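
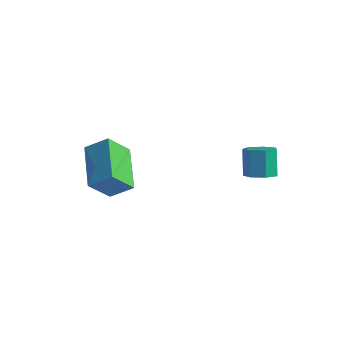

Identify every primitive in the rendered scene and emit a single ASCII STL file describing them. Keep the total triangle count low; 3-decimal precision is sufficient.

solid 
facet normal 0.293 -0.337 -0.895
outer loop
vertex 3.002 0.596 -0.199
vertex 2.564 0.911 -0.461
vertex 3.127 1.082 -0.341
endloop
endfacet
facet normal 0.926 -0.135 0.354
outer loop
vertex 3.002 0.596 -0.199
vertex 3.127 1.082 -0.341
vertex 2.674 0.974 0.803
endloop
endfacet
facet normal 0.926 -0.135 0.354
outer loop
vertex 2.674 0.974 0.803
vertex 3.127 1.082 -0.341
vertex 2.799 1.459 0.661
endloop
endfacet
facet normal -0.293 0.337 0.895
outer loop
vertex 2.674 0.974 0.803
vertex 2.799 1.459 0.661
vertex 2.236 1.289 0.541
endloop
endfacet
facet normal 0.293 -0.337 -0.895
outer loop
vertex 3.127 1.082 -0.341
vertex 2.564 0.911 -0.461
vertex 2.827 1.439 -0.574
endloop
endfacet
facet normal 0.763 0.646 0.007
outer loop
vertex 3.127 1.082 -0.341
vertex 2.827 1.439 -0.574
vertex 2.799 1.459 0.661
endloop
endfacet
facet normal 0.763 0.646 0.007
outer loop
vertex 2.799 1.459 0.661
vertex 2.827 1.439 -0.574
vertex 2.499 1.816 0.429
endloop
endfacet
facet normal -0.292 0.336 0.895
outer loop
vertex 2.799 1.459 0.661
vertex 2.499 1.816 0.429
vertex 2.236 1.289 0.541
endloop
endfacet
facet normal 0.292 -0.337 -0.895
outer loop
vertex 2.827 1.439 -0.574
vertex 2.564 0.911 -0.461
vertex 2.33 1.399 -0.721
endloop
endfacet
facet normal 0.026 0.939 -0.344
outer loop
vertex 2.827 1.439 -0.574
vertex 2.33 1.399 -0.721
vertex 2.499 1.816 0.429
endloop
endfacet
facet normal 0.027 0.938 -0.344
outer loop
vertex 2.499 1.816 0.429
vertex 2.33 1.399 -0.721
vertex 2.002 1.776 0.281
endloop
endfacet
facet normal -0.294 0.337 0.895
outer loop
vertex 2.499 1.816 0.429
vertex 2.002 1.776 0.281
vertex 2.236 1.289 0.541
endloop
endfacet
facet normal 0.292 -0.337 -0.895
outer loop
vertex 2.33 1.399 -0.721
vertex 2.564 0.911 -0.461
vertex 2.008 0.992 -0.673
endloop
endfacet
facet normal -0.730 0.526 -0.437
outer loop
vertex 2.33 1.399 -0.721
vertex 2.008 0.992 -0.673
vertex 2.002 1.776 0.281
endloop
endfacet
facet normal -0.730 0.526 -0.437
outer loop
vertex 2.002 1.776 0.281
vertex 2.008 0.992 -0.673
vertex 1.68 1.369 0.329
endloop
endfacet
facet normal -0.293 0.337 0.895
outer loop
vertex 2.002 1.776 0.281
vertex 1.68 1.369 0.329
vertex 2.236 1.289 0.541
endloop
endfacet
facet normal 0.292 -0.337 -0.895
outer loop
vertex 2.008 0.992 -0.673
vertex 2.564 0.911 -0.461
vertex 2.106 0.524 -0.465
endloop
endfacet
facet normal -0.937 -0.285 -0.200
outer loop
vertex 2.008 0.992 -0.673
vertex 2.106 0.524 -0.465
vertex 1.68 1.369 0.329
endloop
endfacet
facet normal -0.937 -0.285 -0.199
outer loop
vertex 1.68 1.369 0.329
vertex 2.106 0.524 -0.465
vertex 1.778 0.902 0.537
endloop
endfacet
facet normal -0.293 0.337 0.895
outer loop
vertex 1.68 1.369 0.329
vertex 1.778 0.902 0.537
vertex 2.236 1.289 0.541
endloop
endfacet
facet normal 0.293 -0.337 -0.895
outer loop
vertex 2.106 0.524 -0.465
vertex 2.564 0.911 -0.461
vertex 2.548 0.348 -0.254
endloop
endfacet
facet normal -0.439 -0.879 0.188
outer loop
vertex 2.106 0.524 -0.465
vertex 2.548 0.348 -0.254
vertex 1.778 0.902 0.537
endloop
endfacet
facet normal -0.439 -0.879 0.188
outer loop
vertex 1.778 0.902 0.537
vertex 2.548 0.348 -0.254
vertex 2.22 0.726 0.748
endloop
endfacet
facet normal -0.293 0.337 0.895
outer loop
vertex 1.778 0.902 0.537
vertex 2.22 0.726 0.748
vertex 2.236 1.289 0.541
endloop
endfacet
facet normal 0.293 -0.337 -0.895
outer loop
vertex 2.548 0.348 -0.254
vertex 2.564 0.911 -0.461
vertex 3.002 0.596 -0.199
endloop
endfacet
facet normal 0.391 -0.812 0.434
outer loop
vertex 2.548 0.348 -0.254
vertex 3.002 0.596 -0.199
vertex 2.22 0.726 0.748
endloop
endfacet
facet normal 0.391 -0.812 0.434
outer loop
vertex 2.22 0.726 0.748
vertex 3.002 0.596 -0.199
vertex 2.674 0.974 0.803
endloop
endfacet
facet normal -0.293 0.337 0.895
outer loop
vertex 2.22 0.726 0.748
vertex 2.674 0.974 0.803
vertex 2.236 1.289 0.541
endloop
endfacet
facet normal -0.731 -0.384 -0.564
outer loop
vertex -1.327 -3.491 -0.292
vertex -2.533 -2.285 0.45
vertex -1.065 -2.682 -1.181
endloop
endfacet
facet normal 0.649 -0.648 -0.399
outer loop
vertex -0.327 -2.295 -0.61
vertex -1.327 -3.491 -0.292
vertex -1.065 -2.682 -1.181
endloop
endfacet
facet normal -0.731 -0.383 -0.565
outer loop
vertex -1.065 -2.682 -1.181
vertex -2.533 -2.285 0.45
vertex -2.271 -1.476 -0.438
endloop
endfacet
facet normal 0.213 0.658 -0.722
outer loop
vertex -2.271 -1.476 -0.438
vertex -0.327 -2.295 -0.61
vertex -1.065 -2.682 -1.181
endloop
endfacet
facet normal -0.214 -0.658 0.722
outer loop
vertex -1.327 -3.491 -0.292
vertex -1.795 -1.898 1.021
vertex -2.533 -2.285 0.45
endloop
endfacet
facet normal 0.648 -0.648 -0.399
outer loop
vertex -0.589 -3.104 0.278
vertex -1.327 -3.491 -0.292
vertex -0.327 -2.295 -0.61
endloop
endfacet
facet normal -0.213 -0.658 0.722
outer loop
vertex -0.589 -3.104 0.278
vertex -1.795 -1.898 1.021
vertex -1.327 -3.491 -0.292
endloop
endfacet
facet normal -0.649 0.648 0.399
outer loop
vertex -2.533 -2.285 0.45
vertex -1.795 -1.898 1.021
vertex -2.271 -1.476 -0.438
endloop
endfacet
facet normal 0.213 0.658 -0.723
outer loop
vertex -1.533 -1.089 0.132
vertex -0.327 -2.295 -0.61
vertex -2.271 -1.476 -0.438
endloop
endfacet
facet normal -0.648 0.648 0.399
outer loop
vertex -2.271 -1.476 -0.438
vertex -1.795 -1.898 1.021
vertex -1.533 -1.089 0.132
endloop
endfacet
facet normal 0.731 0.383 0.565
outer loop
vertex -1.533 -1.089 0.132
vertex -0.589 -3.104 0.278
vertex -0.327 -2.295 -0.61
endloop
endfacet
facet normal 0.731 0.383 0.564
outer loop
vertex -1.795 -1.898 1.021
vertex -0.589 -3.104 0.278
vertex -1.533 -1.089 0.132
endloop
endfacet

endsolid


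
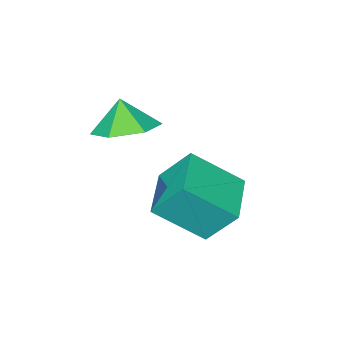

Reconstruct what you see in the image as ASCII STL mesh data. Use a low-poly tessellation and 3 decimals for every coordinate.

solid 
facet normal -0.566 0.557 -0.608
outer loop
vertex 0.443 -1.376 -1.746
vertex 1.84 -0.22 -1.989
vertex 0.939 -2.239 -2.998
endloop
endfacet
facet normal -0.764 -0.632 0.133
outer loop
vertex 2.1 -3.38 -1.751
vertex 0.443 -1.376 -1.746
vertex 0.939 -2.239 -2.998
endloop
endfacet
facet normal -0.566 0.557 -0.608
outer loop
vertex 0.939 -2.239 -2.998
vertex 1.84 -0.22 -1.989
vertex 2.337 -1.083 -3.241
endloop
endfacet
facet normal 0.310 -0.540 -0.783
outer loop
vertex 2.337 -1.083 -3.241
vertex 2.1 -3.38 -1.751
vertex 0.939 -2.239 -2.998
endloop
endfacet
facet normal -0.310 0.540 0.783
outer loop
vertex 0.443 -1.376 -1.746
vertex 3.001 -1.361 -0.742
vertex 1.84 -0.22 -1.989
endloop
endfacet
facet normal -0.764 -0.632 0.132
outer loop
vertex 1.603 -2.517 -0.499
vertex 0.443 -1.376 -1.746
vertex 2.1 -3.38 -1.751
endloop
endfacet
facet normal -0.310 0.540 0.783
outer loop
vertex 1.603 -2.517 -0.499
vertex 3.001 -1.361 -0.742
vertex 0.443 -1.376 -1.746
endloop
endfacet
facet normal 0.764 0.632 -0.133
outer loop
vertex 1.84 -0.22 -1.989
vertex 3.001 -1.361 -0.742
vertex 2.337 -1.083 -3.241
endloop
endfacet
facet normal 0.310 -0.540 -0.783
outer loop
vertex 3.497 -2.224 -1.994
vertex 2.1 -3.38 -1.751
vertex 2.337 -1.083 -3.241
endloop
endfacet
facet normal 0.764 0.632 -0.133
outer loop
vertex 2.337 -1.083 -3.241
vertex 3.001 -1.361 -0.742
vertex 3.497 -2.224 -1.994
endloop
endfacet
facet normal 0.566 -0.556 0.608
outer loop
vertex 3.497 -2.224 -1.994
vertex 1.603 -2.517 -0.499
vertex 2.1 -3.38 -1.751
endloop
endfacet
facet normal 0.566 -0.557 0.608
outer loop
vertex 3.001 -1.361 -0.742
vertex 1.603 -2.517 -0.499
vertex 3.497 -2.224 -1.994
endloop
endfacet
facet normal 0.135 0.392 -0.910
outer loop
vertex 3.935 -4.365 0.533
vertex 3.077 -3.726 0.681
vertex 4.06 -3.387 0.973
endloop
endfacet
facet normal 0.675 -0.373 0.636
outer loop
vertex 3.935 -4.365 0.533
vertex 4.06 -3.387 0.973
vertex 2.923 -4.174 1.719
endloop
endfacet
facet normal 0.135 0.392 -0.910
outer loop
vertex 4.06 -3.387 0.973
vertex 3.077 -3.726 0.681
vertex 3.202 -2.748 1.121
endloop
endfacet
facet normal 0.372 0.296 0.880
outer loop
vertex 4.06 -3.387 0.973
vertex 3.202 -2.748 1.121
vertex 2.923 -4.174 1.719
endloop
endfacet
facet normal 0.134 0.392 -0.910
outer loop
vertex 3.202 -2.748 1.121
vertex 3.077 -3.726 0.681
vertex 2.219 -3.088 0.83
endloop
endfacet
facet normal -0.388 0.420 0.820
outer loop
vertex 3.202 -2.748 1.121
vertex 2.219 -3.088 0.83
vertex 2.923 -4.174 1.719
endloop
endfacet
facet normal 0.134 0.392 -0.910
outer loop
vertex 2.219 -3.088 0.83
vertex 3.077 -3.726 0.681
vertex 2.094 -4.066 0.39
endloop
endfacet
facet normal -0.846 -0.125 0.518
outer loop
vertex 2.219 -3.088 0.83
vertex 2.094 -4.066 0.39
vertex 2.923 -4.174 1.719
endloop
endfacet
facet normal 0.134 0.392 -0.910
outer loop
vertex 2.094 -4.066 0.39
vertex 3.077 -3.726 0.681
vertex 2.952 -4.705 0.241
endloop
endfacet
facet normal -0.543 -0.793 0.274
outer loop
vertex 2.094 -4.066 0.39
vertex 2.952 -4.705 0.241
vertex 2.923 -4.174 1.719
endloop
endfacet
facet normal 0.135 0.392 -0.910
outer loop
vertex 2.952 -4.705 0.241
vertex 3.077 -3.726 0.681
vertex 3.935 -4.365 0.533
endloop
endfacet
facet normal 0.218 -0.917 0.334
outer loop
vertex 2.952 -4.705 0.241
vertex 3.935 -4.365 0.533
vertex 2.923 -4.174 1.719
endloop
endfacet

endsolid


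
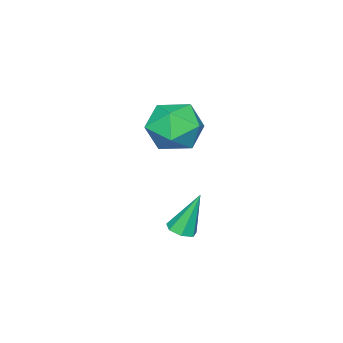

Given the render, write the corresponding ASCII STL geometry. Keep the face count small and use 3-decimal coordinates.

solid 
facet normal 0.275 -0.245 -0.930
outer loop
vertex 1.474 4.071 -2.906
vertex 1.023 3.743 -2.953
vertex 1.074 4.286 -3.081
endloop
endfacet
facet normal 0.405 0.897 0.178
outer loop
vertex 1.474 4.071 -2.906
vertex 1.074 4.286 -3.081
vertex 0.537 4.177 -1.307
endloop
endfacet
facet normal 0.275 -0.245 -0.930
outer loop
vertex 1.074 4.286 -3.081
vertex 1.023 3.743 -2.953
vertex 0.636 4.091 -3.159
endloop
endfacet
facet normal -0.396 0.916 -0.064
outer loop
vertex 1.074 4.286 -3.081
vertex 0.636 4.091 -3.159
vertex 0.537 4.177 -1.307
endloop
endfacet
facet normal 0.274 -0.245 -0.930
outer loop
vertex 0.636 4.091 -3.159
vertex 1.023 3.743 -2.953
vertex 0.489 3.635 -3.082
endloop
endfacet
facet normal -0.953 0.296 -0.065
outer loop
vertex 0.636 4.091 -3.159
vertex 0.489 3.635 -3.082
vertex 0.537 4.177 -1.307
endloop
endfacet
facet normal 0.274 -0.244 -0.930
outer loop
vertex 0.489 3.635 -3.082
vertex 1.023 3.743 -2.953
vertex 0.744 3.259 -2.908
endloop
endfacet
facet normal -0.851 -0.496 0.174
outer loop
vertex 0.489 3.635 -3.082
vertex 0.744 3.259 -2.908
vertex 0.537 4.177 -1.307
endloop
endfacet
facet normal 0.274 -0.245 -0.930
outer loop
vertex 0.744 3.259 -2.908
vertex 1.023 3.743 -2.953
vertex 1.209 3.248 -2.768
endloop
endfacet
facet normal -0.163 -0.865 0.475
outer loop
vertex 0.744 3.259 -2.908
vertex 1.209 3.248 -2.768
vertex 0.537 4.177 -1.307
endloop
endfacet
facet normal 0.275 -0.244 -0.930
outer loop
vertex 1.209 3.248 -2.768
vertex 1.023 3.743 -2.953
vertex 1.534 3.61 -2.767
endloop
endfacet
facet normal 0.590 -0.531 0.609
outer loop
vertex 1.209 3.248 -2.768
vertex 1.534 3.61 -2.767
vertex 0.537 4.177 -1.307
endloop
endfacet
facet normal 0.275 -0.245 -0.930
outer loop
vertex 1.534 3.61 -2.767
vertex 1.023 3.743 -2.953
vertex 1.474 4.071 -2.906
endloop
endfacet
facet normal 0.842 0.253 0.477
outer loop
vertex 1.534 3.61 -2.767
vertex 1.474 4.071 -2.906
vertex 0.537 4.177 -1.307
endloop
endfacet
facet normal -0.334 0.917 -0.220
outer loop
vertex 0.489 3.796 0.818
vertex -0.482 3.579 1.387
vertex 0.415 4.037 1.936
endloop
endfacet
facet normal 0.378 0.910 -0.171
outer loop
vertex 0.489 3.796 0.818
vertex 0.415 4.037 1.936
vertex 1.368 3.562 1.514
endloop
endfacet
facet normal 0.627 0.438 -0.644
outer loop
vertex 0.489 3.796 0.818
vertex 1.368 3.562 1.514
vertex 1.062 2.81 0.705
endloop
endfacet
facet normal 0.070 0.153 -0.986
outer loop
vertex 0.489 3.796 0.818
vertex 1.062 2.81 0.705
vertex -0.081 2.821 0.626
endloop
endfacet
facet normal -0.524 0.449 -0.724
outer loop
vertex 0.489 3.796 0.818
vertex -0.081 2.821 0.626
vertex -0.482 3.579 1.387
endloop
endfacet
facet normal 0.552 0.680 0.483
outer loop
vertex 1.368 3.562 1.514
vertex 0.415 4.037 1.936
vertex 0.941 3.199 2.514
endloop
endfacet
facet normal -0.600 0.691 0.404
outer loop
vertex 0.415 4.037 1.936
vertex -0.482 3.579 1.387
vertex -0.202 3.21 2.435
endloop
endfacet
facet normal -0.909 -0.067 -0.412
outer loop
vertex -0.482 3.579 1.387
vertex -0.081 2.821 0.626
vertex -0.508 2.458 1.626
endloop
endfacet
facet normal 0.053 -0.544 -0.837
outer loop
vertex -0.081 2.821 0.626
vertex 1.062 2.81 0.705
vertex 0.445 1.983 1.204
endloop
endfacet
facet normal 0.955 -0.083 -0.284
outer loop
vertex 1.062 2.81 0.705
vertex 1.368 3.562 1.514
vertex 1.342 2.441 1.753
endloop
endfacet
facet normal -0.070 -0.153 0.986
outer loop
vertex 0.371 2.224 2.322
vertex 0.941 3.199 2.514
vertex -0.202 3.21 2.435
endloop
endfacet
facet normal -0.627 -0.438 0.644
outer loop
vertex 0.371 2.224 2.322
vertex -0.202 3.21 2.435
vertex -0.508 2.458 1.626
endloop
endfacet
facet normal -0.378 -0.910 0.171
outer loop
vertex 0.371 2.224 2.322
vertex -0.508 2.458 1.626
vertex 0.445 1.983 1.204
endloop
endfacet
facet normal 0.334 -0.917 0.220
outer loop
vertex 0.371 2.224 2.322
vertex 0.445 1.983 1.204
vertex 1.342 2.441 1.753
endloop
endfacet
facet normal 0.524 -0.449 0.724
outer loop
vertex 0.371 2.224 2.322
vertex 1.342 2.441 1.753
vertex 0.941 3.199 2.514
endloop
endfacet
facet normal -0.053 0.544 0.837
outer loop
vertex -0.202 3.21 2.435
vertex 0.941 3.199 2.514
vertex 0.415 4.037 1.936
endloop
endfacet
facet normal -0.955 0.083 0.284
outer loop
vertex -0.508 2.458 1.626
vertex -0.202 3.21 2.435
vertex -0.482 3.579 1.387
endloop
endfacet
facet normal -0.552 -0.680 -0.483
outer loop
vertex 0.445 1.983 1.204
vertex -0.508 2.458 1.626
vertex -0.081 2.821 0.626
endloop
endfacet
facet normal 0.600 -0.691 -0.404
outer loop
vertex 1.342 2.441 1.753
vertex 0.445 1.983 1.204
vertex 1.062 2.81 0.705
endloop
endfacet
facet normal 0.909 0.067 0.412
outer loop
vertex 0.941 3.199 2.514
vertex 1.342 2.441 1.753
vertex 1.368 3.562 1.514
endloop
endfacet

endsolid


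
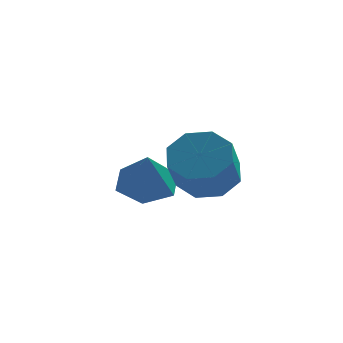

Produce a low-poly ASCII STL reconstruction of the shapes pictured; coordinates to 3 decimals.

solid 
facet normal -0.083 0.553 -0.829
outer loop
vertex 1.191 1.261 1.675
vertex 0.366 0.853 1.486
vertex 0.395 1.636 2.005
endloop
endfacet
facet normal 0.503 0.386 0.773
outer loop
vertex 1.191 1.261 1.675
vertex 0.395 1.636 2.005
vertex 0.494 0.007 2.754
endloop
endfacet
facet normal -0.083 0.553 -0.829
outer loop
vertex 0.395 1.636 2.005
vertex 0.366 0.853 1.486
vertex -0.43 1.227 1.815
endloop
endfacet
facet normal -0.378 0.368 0.850
outer loop
vertex 0.395 1.636 2.005
vertex -0.43 1.227 1.815
vertex 0.494 0.007 2.754
endloop
endfacet
facet normal -0.083 0.553 -0.829
outer loop
vertex -0.43 1.227 1.815
vertex 0.366 0.853 1.486
vertex -0.459 0.444 1.296
endloop
endfacet
facet normal -0.840 -0.278 0.466
outer loop
vertex -0.43 1.227 1.815
vertex -0.459 0.444 1.296
vertex 0.494 0.007 2.754
endloop
endfacet
facet normal -0.083 0.552 -0.830
outer loop
vertex -0.459 0.444 1.296
vertex 0.366 0.853 1.486
vertex 0.338 0.069 0.967
endloop
endfacet
facet normal -0.424 -0.906 0.006
outer loop
vertex -0.459 0.444 1.296
vertex 0.338 0.069 0.967
vertex 0.494 0.007 2.754
endloop
endfacet
facet normal -0.084 0.552 -0.830
outer loop
vertex 0.338 0.069 0.967
vertex 0.366 0.853 1.486
vertex 1.163 0.478 1.156
endloop
endfacet
facet normal 0.456 -0.887 -0.071
outer loop
vertex 0.338 0.069 0.967
vertex 1.163 0.478 1.156
vertex 0.494 0.007 2.754
endloop
endfacet
facet normal -0.083 0.553 -0.829
outer loop
vertex 1.163 0.478 1.156
vertex 0.366 0.853 1.486
vertex 1.191 1.261 1.675
endloop
endfacet
facet normal 0.919 -0.241 0.314
outer loop
vertex 1.163 0.478 1.156
vertex 1.191 1.261 1.675
vertex 0.494 0.007 2.754
endloop
endfacet
facet normal 0.087 0.700 -0.709
outer loop
vertex 2.687 -1.829 2.071
vertex 2.254 -1.218 2.622
vertex 3.139 -1.467 2.484
endloop
endfacet
facet normal 0.767 -0.500 -0.401
outer loop
vertex 2.687 -1.829 2.071
vertex 3.139 -1.467 2.484
vertex 2.558 -2.873 3.126
endloop
endfacet
facet normal 0.767 -0.500 -0.402
outer loop
vertex 2.558 -2.873 3.126
vertex 3.139 -1.467 2.484
vertex 3.011 -2.511 3.539
endloop
endfacet
facet normal -0.086 -0.701 0.708
outer loop
vertex 2.558 -2.873 3.126
vertex 3.011 -2.511 3.539
vertex 2.126 -2.262 3.678
endloop
endfacet
facet normal 0.087 0.700 -0.709
outer loop
vertex 3.139 -1.467 2.484
vertex 2.254 -1.218 2.622
vertex 3.074 -0.959 2.978
endloop
endfacet
facet normal 0.992 0.005 0.125
outer loop
vertex 3.139 -1.467 2.484
vertex 3.074 -0.959 2.978
vertex 3.011 -2.511 3.539
endloop
endfacet
facet normal 0.992 0.006 0.127
outer loop
vertex 3.011 -2.511 3.539
vertex 3.074 -0.959 2.978
vertex 2.945 -2.003 4.033
endloop
endfacet
facet normal -0.086 -0.700 0.709
outer loop
vertex 3.011 -2.511 3.539
vertex 2.945 -2.003 4.033
vertex 2.126 -2.262 3.678
endloop
endfacet
facet normal 0.086 0.701 -0.708
outer loop
vertex 3.074 -0.959 2.978
vertex 2.254 -1.218 2.622
vertex 2.528 -0.603 3.264
endloop
endfacet
facet normal 0.636 0.508 0.581
outer loop
vertex 3.074 -0.959 2.978
vertex 2.528 -0.603 3.264
vertex 2.945 -2.003 4.033
endloop
endfacet
facet normal 0.636 0.508 0.581
outer loop
vertex 2.945 -2.003 4.033
vertex 2.528 -0.603 3.264
vertex 2.399 -1.647 4.319
endloop
endfacet
facet normal -0.086 -0.700 0.709
outer loop
vertex 2.945 -2.003 4.033
vertex 2.399 -1.647 4.319
vertex 2.126 -2.262 3.678
endloop
endfacet
facet normal 0.086 0.701 -0.708
outer loop
vertex 2.528 -0.603 3.264
vertex 2.254 -1.218 2.622
vertex 1.822 -0.607 3.174
endloop
endfacet
facet normal -0.093 0.713 0.695
outer loop
vertex 2.528 -0.603 3.264
vertex 1.822 -0.607 3.174
vertex 2.399 -1.647 4.319
endloop
endfacet
facet normal -0.093 0.713 0.695
outer loop
vertex 2.399 -1.647 4.319
vertex 1.822 -0.607 3.174
vertex 1.693 -1.651 4.229
endloop
endfacet
facet normal -0.086 -0.700 0.709
outer loop
vertex 2.399 -1.647 4.319
vertex 1.693 -1.651 4.229
vertex 2.126 -2.262 3.678
endloop
endfacet
facet normal 0.086 0.701 -0.708
outer loop
vertex 1.822 -0.607 3.174
vertex 2.254 -1.218 2.622
vertex 1.369 -0.969 2.761
endloop
endfacet
facet normal -0.767 0.501 0.402
outer loop
vertex 1.822 -0.607 3.174
vertex 1.369 -0.969 2.761
vertex 1.693 -1.651 4.229
endloop
endfacet
facet normal -0.767 0.500 0.402
outer loop
vertex 1.693 -1.651 4.229
vertex 1.369 -0.969 2.761
vertex 1.241 -2.013 3.816
endloop
endfacet
facet normal -0.087 -0.700 0.709
outer loop
vertex 1.693 -1.651 4.229
vertex 1.241 -2.013 3.816
vertex 2.126 -2.262 3.678
endloop
endfacet
facet normal 0.086 0.700 -0.709
outer loop
vertex 1.369 -0.969 2.761
vertex 2.254 -1.218 2.622
vertex 1.435 -1.477 2.267
endloop
endfacet
facet normal -0.992 -0.006 -0.126
outer loop
vertex 1.369 -0.969 2.761
vertex 1.435 -1.477 2.267
vertex 1.241 -2.013 3.816
endloop
endfacet
facet normal -0.992 -0.005 -0.126
outer loop
vertex 1.241 -2.013 3.816
vertex 1.435 -1.477 2.267
vertex 1.306 -2.521 3.322
endloop
endfacet
facet normal -0.087 -0.700 0.709
outer loop
vertex 1.241 -2.013 3.816
vertex 1.306 -2.521 3.322
vertex 2.126 -2.262 3.678
endloop
endfacet
facet normal 0.086 0.700 -0.709
outer loop
vertex 1.435 -1.477 2.267
vertex 2.254 -1.218 2.622
vertex 1.981 -1.833 1.981
endloop
endfacet
facet normal -0.636 -0.508 -0.581
outer loop
vertex 1.435 -1.477 2.267
vertex 1.981 -1.833 1.981
vertex 1.306 -2.521 3.322
endloop
endfacet
facet normal -0.636 -0.508 -0.581
outer loop
vertex 1.306 -2.521 3.322
vertex 1.981 -1.833 1.981
vertex 1.852 -2.877 3.036
endloop
endfacet
facet normal -0.086 -0.701 0.708
outer loop
vertex 1.306 -2.521 3.322
vertex 1.852 -2.877 3.036
vertex 2.126 -2.262 3.678
endloop
endfacet
facet normal 0.086 0.700 -0.709
outer loop
vertex 1.981 -1.833 1.981
vertex 2.254 -1.218 2.622
vertex 2.687 -1.829 2.071
endloop
endfacet
facet normal 0.093 -0.713 -0.695
outer loop
vertex 1.981 -1.833 1.981
vertex 2.687 -1.829 2.071
vertex 1.852 -2.877 3.036
endloop
endfacet
facet normal 0.093 -0.713 -0.695
outer loop
vertex 1.852 -2.877 3.036
vertex 2.687 -1.829 2.071
vertex 2.558 -2.873 3.126
endloop
endfacet
facet normal -0.086 -0.701 0.708
outer loop
vertex 1.852 -2.877 3.036
vertex 2.558 -2.873 3.126
vertex 2.126 -2.262 3.678
endloop
endfacet

endsolid


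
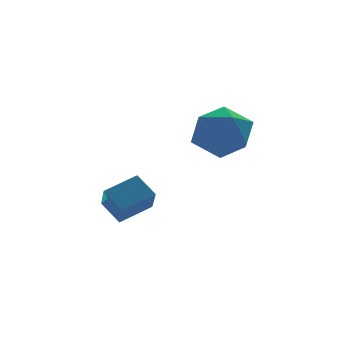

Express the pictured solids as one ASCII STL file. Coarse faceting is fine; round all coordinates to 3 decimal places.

solid 
facet normal 0.089 0.963 -0.254
outer loop
vertex 3.347 -2.976 1.065
vertex 2.995 -2.654 2.164
vertex 4.159 -2.822 1.933
endloop
endfacet
facet normal 0.553 0.561 -0.616
outer loop
vertex 3.347 -2.976 1.065
vertex 4.159 -2.822 1.933
vertex 4.257 -3.748 1.178
endloop
endfacet
facet normal 0.183 0.072 -0.981
outer loop
vertex 3.347 -2.976 1.065
vertex 4.257 -3.748 1.178
vertex 3.153 -4.152 0.943
endloop
endfacet
facet normal -0.510 0.172 -0.843
outer loop
vertex 3.347 -2.976 1.065
vertex 3.153 -4.152 0.943
vertex 2.373 -3.476 1.552
endloop
endfacet
facet normal -0.568 0.723 -0.394
outer loop
vertex 3.347 -2.976 1.065
vertex 2.373 -3.476 1.552
vertex 2.995 -2.654 2.164
endloop
endfacet
facet normal 0.965 0.219 -0.144
outer loop
vertex 4.257 -3.748 1.178
vertex 4.159 -2.822 1.933
vertex 4.467 -3.904 2.348
endloop
endfacet
facet normal 0.214 0.870 0.444
outer loop
vertex 4.159 -2.822 1.933
vertex 2.995 -2.654 2.164
vertex 3.687 -3.228 2.957
endloop
endfacet
facet normal -0.849 0.481 0.217
outer loop
vertex 2.995 -2.654 2.164
vertex 2.373 -3.476 1.552
vertex 2.583 -3.632 2.722
endloop
endfacet
facet normal -0.755 -0.411 -0.511
outer loop
vertex 2.373 -3.476 1.552
vertex 3.153 -4.152 0.943
vertex 2.681 -4.558 1.967
endloop
endfacet
facet normal 0.366 -0.573 -0.734
outer loop
vertex 3.153 -4.152 0.943
vertex 4.257 -3.748 1.178
vertex 3.845 -4.726 1.736
endloop
endfacet
facet normal 0.510 -0.172 0.843
outer loop
vertex 3.493 -4.404 2.835
vertex 4.467 -3.904 2.348
vertex 3.687 -3.228 2.957
endloop
endfacet
facet normal -0.183 -0.072 0.981
outer loop
vertex 3.493 -4.404 2.835
vertex 3.687 -3.228 2.957
vertex 2.583 -3.632 2.722
endloop
endfacet
facet normal -0.553 -0.561 0.616
outer loop
vertex 3.493 -4.404 2.835
vertex 2.583 -3.632 2.722
vertex 2.681 -4.558 1.967
endloop
endfacet
facet normal -0.089 -0.963 0.254
outer loop
vertex 3.493 -4.404 2.835
vertex 2.681 -4.558 1.967
vertex 3.845 -4.726 1.736
endloop
endfacet
facet normal 0.568 -0.723 0.394
outer loop
vertex 3.493 -4.404 2.835
vertex 3.845 -4.726 1.736
vertex 4.467 -3.904 2.348
endloop
endfacet
facet normal 0.755 0.411 0.511
outer loop
vertex 3.687 -3.228 2.957
vertex 4.467 -3.904 2.348
vertex 4.159 -2.822 1.933
endloop
endfacet
facet normal -0.366 0.573 0.734
outer loop
vertex 2.583 -3.632 2.722
vertex 3.687 -3.228 2.957
vertex 2.995 -2.654 2.164
endloop
endfacet
facet normal -0.965 -0.219 0.144
outer loop
vertex 2.681 -4.558 1.967
vertex 2.583 -3.632 2.722
vertex 2.373 -3.476 1.552
endloop
endfacet
facet normal -0.214 -0.870 -0.444
outer loop
vertex 3.845 -4.726 1.736
vertex 2.681 -4.558 1.967
vertex 3.153 -4.152 0.943
endloop
endfacet
facet normal 0.849 -0.481 -0.217
outer loop
vertex 4.467 -3.904 2.348
vertex 3.845 -4.726 1.736
vertex 4.257 -3.748 1.178
endloop
endfacet
facet normal -0.924 -0.133 -0.358
outer loop
vertex 0.387 -2.14 -1.808
vertex 0.01 -1.347 -1.13
vertex 0.626 -1.2 -2.775
endloop
endfacet
facet normal 0.339 -0.715 -0.611
outer loop
vertex 1.93 -1.013 -2.27
vertex 0.387 -2.14 -1.808
vertex 0.626 -1.2 -2.775
endloop
endfacet
facet normal -0.924 -0.132 -0.358
outer loop
vertex 0.626 -1.2 -2.775
vertex 0.01 -1.347 -1.13
vertex 0.25 -0.406 -2.096
endloop
endfacet
facet normal 0.175 0.686 -0.706
outer loop
vertex 0.25 -0.406 -2.096
vertex 1.93 -1.013 -2.27
vertex 0.626 -1.2 -2.775
endloop
endfacet
facet normal -0.175 -0.687 0.706
outer loop
vertex 0.387 -2.14 -1.808
vertex 1.314 -1.16 -0.625
vertex 0.01 -1.347 -1.13
endloop
endfacet
facet normal 0.339 -0.715 -0.612
outer loop
vertex 1.69 -1.954 -1.304
vertex 0.387 -2.14 -1.808
vertex 1.93 -1.013 -2.27
endloop
endfacet
facet normal -0.175 -0.686 0.706
outer loop
vertex 1.69 -1.954 -1.304
vertex 1.314 -1.16 -0.625
vertex 0.387 -2.14 -1.808
endloop
endfacet
facet normal -0.339 0.715 0.612
outer loop
vertex 0.01 -1.347 -1.13
vertex 1.314 -1.16 -0.625
vertex 0.25 -0.406 -2.096
endloop
endfacet
facet normal 0.175 0.687 -0.706
outer loop
vertex 1.553 -0.22 -1.592
vertex 1.93 -1.013 -2.27
vertex 0.25 -0.406 -2.096
endloop
endfacet
facet normal -0.339 0.715 0.611
outer loop
vertex 0.25 -0.406 -2.096
vertex 1.314 -1.16 -0.625
vertex 1.553 -0.22 -1.592
endloop
endfacet
facet normal 0.924 0.133 0.359
outer loop
vertex 1.553 -0.22 -1.592
vertex 1.69 -1.954 -1.304
vertex 1.93 -1.013 -2.27
endloop
endfacet
facet normal 0.925 0.132 0.357
outer loop
vertex 1.314 -1.16 -0.625
vertex 1.69 -1.954 -1.304
vertex 1.553 -0.22 -1.592
endloop
endfacet

endsolid


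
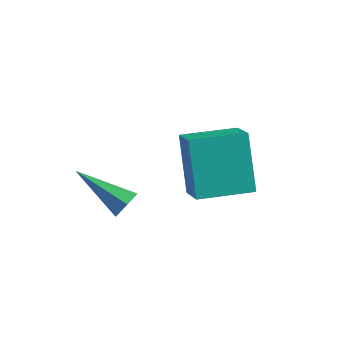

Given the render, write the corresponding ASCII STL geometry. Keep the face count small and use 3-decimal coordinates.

solid 
facet normal 0.885 0.081 -0.458
outer loop
vertex -1.113 -3.689 1.103
vertex -1.346 -3.388 0.706
vertex -1.118 -3.218 1.177
endloop
endfacet
facet normal 0.242 -0.148 0.959
outer loop
vertex -1.113 -3.689 1.103
vertex -1.118 -3.218 1.177
vertex -3.134 -3.552 1.634
endloop
endfacet
facet normal 0.885 0.082 -0.458
outer loop
vertex -1.118 -3.218 1.177
vertex -1.346 -3.388 0.706
vertex -1.295 -2.874 0.897
endloop
endfacet
facet normal 0.064 0.650 0.758
outer loop
vertex -1.118 -3.218 1.177
vertex -1.295 -2.874 0.897
vertex -3.134 -3.552 1.634
endloop
endfacet
facet normal 0.884 0.083 -0.459
outer loop
vertex -1.295 -2.874 0.897
vertex -1.346 -3.388 0.706
vertex -1.511 -2.918 0.473
endloop
endfacet
facet normal -0.322 0.945 0.066
outer loop
vertex -1.295 -2.874 0.897
vertex -1.511 -2.918 0.473
vertex -3.134 -3.552 1.634
endloop
endfacet
facet normal 0.884 0.082 -0.460
outer loop
vertex -1.511 -2.918 0.473
vertex -1.346 -3.388 0.706
vertex -1.603 -3.315 0.225
endloop
endfacet
facet normal -0.623 0.513 -0.590
outer loop
vertex -1.511 -2.918 0.473
vertex -1.603 -3.315 0.225
vertex -3.134 -3.552 1.634
endloop
endfacet
facet normal 0.884 0.080 -0.460
outer loop
vertex -1.603 -3.315 0.225
vertex -1.346 -3.388 0.706
vertex -1.502 -3.767 0.34
endloop
endfacet
facet normal -0.614 -0.321 -0.721
outer loop
vertex -1.603 -3.315 0.225
vertex -1.502 -3.767 0.34
vertex -3.134 -3.552 1.634
endloop
endfacet
facet normal 0.884 0.080 -0.460
outer loop
vertex -1.502 -3.767 0.34
vertex -1.346 -3.388 0.706
vertex -1.284 -3.934 0.73
endloop
endfacet
facet normal -0.302 -0.926 -0.227
outer loop
vertex -1.502 -3.767 0.34
vertex -1.284 -3.934 0.73
vertex -3.134 -3.552 1.634
endloop
endfacet
facet normal 0.885 0.080 -0.459
outer loop
vertex -1.284 -3.934 0.73
vertex -1.346 -3.388 0.706
vertex -1.113 -3.689 1.103
endloop
endfacet
facet normal 0.079 -0.850 0.522
outer loop
vertex -1.284 -3.934 0.73
vertex -1.113 -3.689 1.103
vertex -3.134 -3.552 1.634
endloop
endfacet
facet normal -0.684 -0.729 0.023
outer loop
vertex 0.777 -2.719 1.566
vertex -0.046 -1.888 3.418
vertex -0.067 -1.95 0.846
endloop
endfacet
facet normal 0.376 -0.379 -0.846
outer loop
vertex 1.226 -0.572 0.802
vertex 0.777 -2.719 1.566
vertex -0.067 -1.95 0.846
endloop
endfacet
facet normal -0.684 -0.729 0.023
outer loop
vertex -0.067 -1.95 0.846
vertex -0.046 -1.888 3.418
vertex -0.89 -1.119 2.698
endloop
endfacet
facet normal -0.625 0.570 -0.533
outer loop
vertex -0.89 -1.119 2.698
vertex 1.226 -0.572 0.802
vertex -0.067 -1.95 0.846
endloop
endfacet
facet normal 0.625 -0.570 0.533
outer loop
vertex 0.777 -2.719 1.566
vertex 1.247 -0.51 3.374
vertex -0.046 -1.888 3.418
endloop
endfacet
facet normal 0.376 -0.379 -0.846
outer loop
vertex 2.07 -1.341 1.522
vertex 0.777 -2.719 1.566
vertex 1.226 -0.572 0.802
endloop
endfacet
facet normal 0.625 -0.570 0.533
outer loop
vertex 2.07 -1.341 1.522
vertex 1.247 -0.51 3.374
vertex 0.777 -2.719 1.566
endloop
endfacet
facet normal -0.376 0.379 0.846
outer loop
vertex -0.046 -1.888 3.418
vertex 1.247 -0.51 3.374
vertex -0.89 -1.119 2.698
endloop
endfacet
facet normal -0.625 0.570 -0.533
outer loop
vertex 0.403 0.259 2.654
vertex 1.226 -0.572 0.802
vertex -0.89 -1.119 2.698
endloop
endfacet
facet normal -0.376 0.379 0.846
outer loop
vertex -0.89 -1.119 2.698
vertex 1.247 -0.51 3.374
vertex 0.403 0.259 2.654
endloop
endfacet
facet normal 0.684 0.729 -0.023
outer loop
vertex 0.403 0.259 2.654
vertex 2.07 -1.341 1.522
vertex 1.226 -0.572 0.802
endloop
endfacet
facet normal 0.684 0.729 -0.023
outer loop
vertex 1.247 -0.51 3.374
vertex 2.07 -1.341 1.522
vertex 0.403 0.259 2.654
endloop
endfacet

endsolid


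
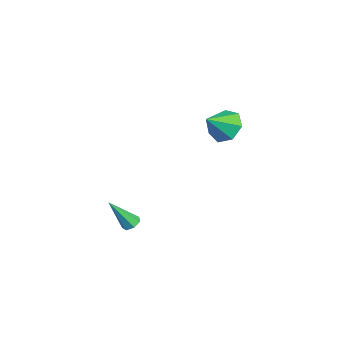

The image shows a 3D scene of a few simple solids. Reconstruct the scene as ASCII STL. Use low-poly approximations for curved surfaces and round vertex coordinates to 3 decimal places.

solid 
facet normal -0.031 0.563 -0.826
outer loop
vertex 3.114 -1.964 -1.583
vertex 2.722 -1.689 -1.381
vertex 3.233 -1.602 -1.341
endloop
endfacet
facet normal 0.943 -0.331 0.032
outer loop
vertex 3.114 -1.964 -1.583
vertex 3.233 -1.602 -1.341
vertex 2.778 -2.751 0.181
endloop
endfacet
facet normal -0.031 0.562 -0.826
outer loop
vertex 3.233 -1.602 -1.341
vertex 2.722 -1.689 -1.381
vertex 2.967 -1.305 -1.129
endloop
endfacet
facet normal 0.791 0.351 0.501
outer loop
vertex 3.233 -1.602 -1.341
vertex 2.967 -1.305 -1.129
vertex 2.778 -2.751 0.181
endloop
endfacet
facet normal -0.030 0.562 -0.827
outer loop
vertex 2.967 -1.305 -1.129
vertex 2.722 -1.689 -1.381
vertex 2.516 -1.297 -1.107
endloop
endfacet
facet normal 0.048 0.667 0.743
outer loop
vertex 2.967 -1.305 -1.129
vertex 2.516 -1.297 -1.107
vertex 2.778 -2.751 0.181
endloop
endfacet
facet normal -0.029 0.562 -0.826
outer loop
vertex 2.516 -1.297 -1.107
vertex 2.722 -1.689 -1.381
vertex 2.22 -1.584 -1.292
endloop
endfacet
facet normal -0.726 0.378 0.575
outer loop
vertex 2.516 -1.297 -1.107
vertex 2.22 -1.584 -1.292
vertex 2.778 -2.751 0.181
endloop
endfacet
facet normal -0.029 0.562 -0.827
outer loop
vertex 2.22 -1.584 -1.292
vertex 2.722 -1.689 -1.381
vertex 2.302 -1.949 -1.543
endloop
endfacet
facet normal -0.947 -0.297 0.123
outer loop
vertex 2.22 -1.584 -1.292
vertex 2.302 -1.949 -1.543
vertex 2.778 -2.751 0.181
endloop
endfacet
facet normal -0.030 0.563 -0.826
outer loop
vertex 2.302 -1.949 -1.543
vertex 2.722 -1.689 -1.381
vertex 2.7 -2.119 -1.673
endloop
endfacet
facet normal -0.452 -0.850 -0.271
outer loop
vertex 2.302 -1.949 -1.543
vertex 2.7 -2.119 -1.673
vertex 2.778 -2.751 0.181
endloop
endfacet
facet normal -0.031 0.563 -0.826
outer loop
vertex 2.7 -2.119 -1.673
vertex 2.722 -1.689 -1.381
vertex 3.114 -1.964 -1.583
endloop
endfacet
facet normal 0.392 -0.866 -0.312
outer loop
vertex 2.7 -2.119 -1.673
vertex 3.114 -1.964 -1.583
vertex 2.778 -2.751 0.181
endloop
endfacet
facet normal -0.411 0.690 -0.596
outer loop
vertex -3.021 3.987 0.716
vertex -4.003 3.761 1.132
vertex -3.271 4.493 1.475
endloop
endfacet
facet normal 0.958 0.047 0.284
outer loop
vertex -3.021 3.987 0.716
vertex -3.271 4.493 1.475
vertex -3.357 2.679 2.068
endloop
endfacet
facet normal -0.410 0.690 -0.597
outer loop
vertex -3.271 4.493 1.475
vertex -4.003 3.761 1.132
vertex -4.073 4.449 1.975
endloop
endfacet
facet normal 0.503 0.247 0.828
outer loop
vertex -3.271 4.493 1.475
vertex -4.073 4.449 1.975
vertex -3.357 2.679 2.068
endloop
endfacet
facet normal -0.412 0.689 -0.596
outer loop
vertex -4.073 4.449 1.975
vertex -4.003 3.761 1.132
vertex -4.821 3.886 1.841
endloop
endfacet
facet normal -0.165 -0.015 0.986
outer loop
vertex -4.073 4.449 1.975
vertex -4.821 3.886 1.841
vertex -3.357 2.679 2.068
endloop
endfacet
facet normal -0.411 0.690 -0.596
outer loop
vertex -4.821 3.886 1.841
vertex -4.003 3.761 1.132
vertex -4.954 3.23 1.173
endloop
endfacet
facet normal -0.545 -0.541 0.640
outer loop
vertex -4.821 3.886 1.841
vertex -4.954 3.23 1.173
vertex -3.357 2.679 2.068
endloop
endfacet
facet normal -0.411 0.690 -0.596
outer loop
vertex -4.954 3.23 1.173
vertex -4.003 3.761 1.132
vertex -4.37 2.974 0.474
endloop
endfacet
facet normal -0.351 -0.935 0.050
outer loop
vertex -4.954 3.23 1.173
vertex -4.37 2.974 0.474
vertex -3.357 2.679 2.068
endloop
endfacet
facet normal -0.411 0.690 -0.596
outer loop
vertex -4.37 2.974 0.474
vertex -4.003 3.761 1.132
vertex -3.51 3.311 0.271
endloop
endfacet
facet normal 0.273 -0.900 -0.340
outer loop
vertex -4.37 2.974 0.474
vertex -3.51 3.311 0.271
vertex -3.357 2.679 2.068
endloop
endfacet
facet normal -0.411 0.690 -0.596
outer loop
vertex -3.51 3.311 0.271
vertex -4.003 3.761 1.132
vertex -3.021 3.987 0.716
endloop
endfacet
facet normal 0.854 -0.463 -0.236
outer loop
vertex -3.51 3.311 0.271
vertex -3.021 3.987 0.716
vertex -3.357 2.679 2.068
endloop
endfacet

endsolid


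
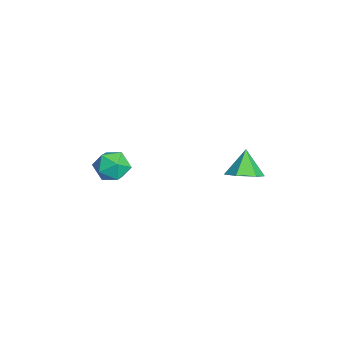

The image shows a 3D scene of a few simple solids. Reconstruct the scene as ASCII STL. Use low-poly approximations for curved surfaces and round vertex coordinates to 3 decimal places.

solid 
facet normal 0.227 0.120 0.966
outer loop
vertex -1.338 -2.571 -3.12
vertex -1.002 -3.577 -3.074
vertex -0.323 -2.802 -3.33
endloop
endfacet
facet normal 0.294 0.735 0.611
outer loop
vertex -1.338 -2.571 -3.12
vertex -0.323 -2.802 -3.33
vertex -0.842 -2.096 -3.93
endloop
endfacet
facet normal -0.338 0.887 0.314
outer loop
vertex -1.338 -2.571 -3.12
vertex -0.842 -2.096 -3.93
vertex -1.842 -2.436 -4.044
endloop
endfacet
facet normal -0.793 0.366 0.486
outer loop
vertex -1.338 -2.571 -3.12
vertex -1.842 -2.436 -4.044
vertex -1.94 -3.351 -3.515
endloop
endfacet
facet normal -0.444 -0.108 0.889
outer loop
vertex -1.338 -2.571 -3.12
vertex -1.94 -3.351 -3.515
vertex -1.002 -3.577 -3.074
endloop
endfacet
facet normal 0.767 0.636 0.085
outer loop
vertex -0.842 -2.096 -3.93
vertex -0.323 -2.802 -3.33
vertex -0.2 -2.809 -4.385
endloop
endfacet
facet normal 0.659 -0.359 0.661
outer loop
vertex -0.323 -2.802 -3.33
vertex -1.002 -3.577 -3.074
vertex -0.298 -3.724 -3.856
endloop
endfacet
facet normal -0.428 -0.727 0.537
outer loop
vertex -1.002 -3.577 -3.074
vertex -1.94 -3.351 -3.515
vertex -1.298 -4.064 -3.97
endloop
endfacet
facet normal -0.992 0.039 -0.116
outer loop
vertex -1.94 -3.351 -3.515
vertex -1.842 -2.436 -4.044
vertex -1.817 -3.358 -4.57
endloop
endfacet
facet normal -0.255 0.882 -0.395
outer loop
vertex -1.842 -2.436 -4.044
vertex -0.842 -2.096 -3.93
vertex -1.138 -2.583 -4.826
endloop
endfacet
facet normal 0.793 -0.366 -0.486
outer loop
vertex -0.802 -3.589 -4.78
vertex -0.2 -2.809 -4.385
vertex -0.298 -3.724 -3.856
endloop
endfacet
facet normal 0.338 -0.887 -0.314
outer loop
vertex -0.802 -3.589 -4.78
vertex -0.298 -3.724 -3.856
vertex -1.298 -4.064 -3.97
endloop
endfacet
facet normal -0.294 -0.735 -0.611
outer loop
vertex -0.802 -3.589 -4.78
vertex -1.298 -4.064 -3.97
vertex -1.817 -3.358 -4.57
endloop
endfacet
facet normal -0.227 -0.120 -0.966
outer loop
vertex -0.802 -3.589 -4.78
vertex -1.817 -3.358 -4.57
vertex -1.138 -2.583 -4.826
endloop
endfacet
facet normal 0.444 0.108 -0.889
outer loop
vertex -0.802 -3.589 -4.78
vertex -1.138 -2.583 -4.826
vertex -0.2 -2.809 -4.385
endloop
endfacet
facet normal 0.992 -0.039 0.116
outer loop
vertex -0.298 -3.724 -3.856
vertex -0.2 -2.809 -4.385
vertex -0.323 -2.802 -3.33
endloop
endfacet
facet normal 0.255 -0.882 0.395
outer loop
vertex -1.298 -4.064 -3.97
vertex -0.298 -3.724 -3.856
vertex -1.002 -3.577 -3.074
endloop
endfacet
facet normal -0.767 -0.636 -0.085
outer loop
vertex -1.817 -3.358 -4.57
vertex -1.298 -4.064 -3.97
vertex -1.94 -3.351 -3.515
endloop
endfacet
facet normal -0.659 0.359 -0.661
outer loop
vertex -1.138 -2.583 -4.826
vertex -1.817 -3.358 -4.57
vertex -1.842 -2.436 -4.044
endloop
endfacet
facet normal 0.428 0.727 -0.537
outer loop
vertex -0.2 -2.809 -4.385
vertex -1.138 -2.583 -4.826
vertex -0.842 -2.096 -3.93
endloop
endfacet
facet normal 0.509 -0.083 -0.857
outer loop
vertex 4.184 2.677 -1.276
vertex 3.469 3.136 -1.745
vertex 4.201 3.643 -1.36
endloop
endfacet
facet normal 0.509 0.066 0.858
outer loop
vertex 4.184 2.677 -1.276
vertex 4.201 3.643 -1.36
vertex 2.691 3.264 -0.435
endloop
endfacet
facet normal 0.509 -0.085 -0.856
outer loop
vertex 4.201 3.643 -1.36
vertex 3.469 3.136 -1.745
vertex 3.487 4.102 -1.83
endloop
endfacet
facet normal 0.146 0.809 0.569
outer loop
vertex 4.201 3.643 -1.36
vertex 3.487 4.102 -1.83
vertex 2.691 3.264 -0.435
endloop
endfacet
facet normal 0.509 -0.085 -0.856
outer loop
vertex 3.487 4.102 -1.83
vertex 3.469 3.136 -1.745
vertex 2.755 3.595 -2.215
endloop
endfacet
facet normal -0.608 0.784 0.124
outer loop
vertex 3.487 4.102 -1.83
vertex 2.755 3.595 -2.215
vertex 2.691 3.264 -0.435
endloop
endfacet
facet normal 0.510 -0.084 -0.856
outer loop
vertex 2.755 3.595 -2.215
vertex 3.469 3.136 -1.745
vertex 2.738 2.628 -2.13
endloop
endfacet
facet normal -0.999 0.015 -0.033
outer loop
vertex 2.755 3.595 -2.215
vertex 2.738 2.628 -2.13
vertex 2.691 3.264 -0.435
endloop
endfacet
facet normal 0.509 -0.083 -0.857
outer loop
vertex 2.738 2.628 -2.13
vertex 3.469 3.136 -1.745
vertex 3.452 2.17 -1.661
endloop
endfacet
facet normal -0.635 -0.729 0.256
outer loop
vertex 2.738 2.628 -2.13
vertex 3.452 2.17 -1.661
vertex 2.691 3.264 -0.435
endloop
endfacet
facet normal 0.509 -0.083 -0.857
outer loop
vertex 3.452 2.17 -1.661
vertex 3.469 3.136 -1.745
vertex 4.184 2.677 -1.276
endloop
endfacet
facet normal 0.118 -0.703 0.701
outer loop
vertex 3.452 2.17 -1.661
vertex 4.184 2.677 -1.276
vertex 2.691 3.264 -0.435
endloop
endfacet

endsolid


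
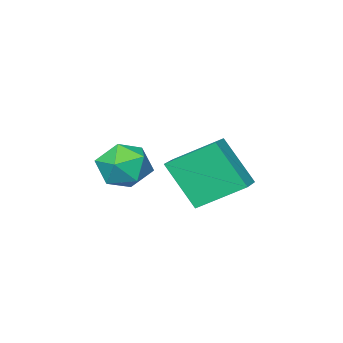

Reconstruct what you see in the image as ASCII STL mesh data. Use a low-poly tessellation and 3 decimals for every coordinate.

solid 
facet normal -0.535 0.657 0.531
outer loop
vertex 1.086 3.302 1.568
vertex 2.051 3.906 1.792
vertex 0.757 4.501 -0.247
endloop
endfacet
facet normal -0.832 -0.521 -0.193
outer loop
vertex 1.869 3.134 -1.352
vertex 1.086 3.302 1.568
vertex 0.757 4.501 -0.247
endloop
endfacet
facet normal -0.535 0.657 0.531
outer loop
vertex 0.757 4.501 -0.247
vertex 2.051 3.906 1.792
vertex 1.722 5.105 -0.023
endloop
endfacet
facet normal -0.150 0.545 -0.825
outer loop
vertex 1.722 5.105 -0.023
vertex 1.869 3.134 -1.352
vertex 0.757 4.501 -0.247
endloop
endfacet
facet normal 0.150 -0.545 0.825
outer loop
vertex 1.086 3.302 1.568
vertex 3.163 2.539 0.687
vertex 2.051 3.906 1.792
endloop
endfacet
facet normal -0.832 -0.521 -0.193
outer loop
vertex 2.198 1.935 0.463
vertex 1.086 3.302 1.568
vertex 1.869 3.134 -1.352
endloop
endfacet
facet normal 0.150 -0.545 0.825
outer loop
vertex 2.198 1.935 0.463
vertex 3.163 2.539 0.687
vertex 1.086 3.302 1.568
endloop
endfacet
facet normal 0.832 0.521 0.193
outer loop
vertex 2.051 3.906 1.792
vertex 3.163 2.539 0.687
vertex 1.722 5.105 -0.023
endloop
endfacet
facet normal -0.150 0.545 -0.825
outer loop
vertex 2.834 3.738 -1.128
vertex 1.869 3.134 -1.352
vertex 1.722 5.105 -0.023
endloop
endfacet
facet normal 0.832 0.521 0.193
outer loop
vertex 1.722 5.105 -0.023
vertex 3.163 2.539 0.687
vertex 2.834 3.738 -1.128
endloop
endfacet
facet normal 0.535 -0.657 -0.531
outer loop
vertex 2.834 3.738 -1.128
vertex 2.198 1.935 0.463
vertex 1.869 3.134 -1.352
endloop
endfacet
facet normal 0.535 -0.657 -0.531
outer loop
vertex 3.163 2.539 0.687
vertex 2.198 1.935 0.463
vertex 2.834 3.738 -1.128
endloop
endfacet
facet normal -0.378 -0.453 0.808
outer loop
vertex 2.11 0.256 0.521
vertex 2.72 -0.661 0.292
vertex 3.146 0.15 0.946
endloop
endfacet
facet normal -0.345 0.253 0.904
outer loop
vertex 2.11 0.256 0.521
vertex 3.146 0.15 0.946
vertex 2.805 1.141 0.538
endloop
endfacet
facet normal -0.728 0.564 0.389
outer loop
vertex 2.11 0.256 0.521
vertex 2.805 1.141 0.538
vertex 2.168 0.943 -0.368
endloop
endfacet
facet normal -0.998 0.050 -0.026
outer loop
vertex 2.11 0.256 0.521
vertex 2.168 0.943 -0.368
vertex 2.116 -0.171 -0.52
endloop
endfacet
facet normal -0.782 -0.578 0.233
outer loop
vertex 2.11 0.256 0.521
vertex 2.116 -0.171 -0.52
vertex 2.72 -0.661 0.292
endloop
endfacet
facet normal 0.335 0.455 0.825
outer loop
vertex 2.805 1.141 0.538
vertex 3.146 0.15 0.946
vertex 3.844 0.771 0.32
endloop
endfacet
facet normal 0.281 -0.688 0.669
outer loop
vertex 3.146 0.15 0.946
vertex 2.72 -0.661 0.292
vertex 3.792 -0.343 0.168
endloop
endfacet
facet normal -0.372 -0.891 -0.261
outer loop
vertex 2.72 -0.661 0.292
vertex 2.116 -0.171 -0.52
vertex 3.155 -0.541 -0.738
endloop
endfacet
facet normal -0.722 0.126 -0.680
outer loop
vertex 2.116 -0.171 -0.52
vertex 2.168 0.943 -0.368
vertex 2.814 0.45 -1.146
endloop
endfacet
facet normal -0.285 0.958 -0.009
outer loop
vertex 2.168 0.943 -0.368
vertex 2.805 1.141 0.538
vertex 3.24 1.261 -0.492
endloop
endfacet
facet normal 0.998 -0.050 0.026
outer loop
vertex 3.85 0.344 -0.721
vertex 3.844 0.771 0.32
vertex 3.792 -0.343 0.168
endloop
endfacet
facet normal 0.728 -0.564 -0.389
outer loop
vertex 3.85 0.344 -0.721
vertex 3.792 -0.343 0.168
vertex 3.155 -0.541 -0.738
endloop
endfacet
facet normal 0.345 -0.253 -0.904
outer loop
vertex 3.85 0.344 -0.721
vertex 3.155 -0.541 -0.738
vertex 2.814 0.45 -1.146
endloop
endfacet
facet normal 0.378 0.453 -0.808
outer loop
vertex 3.85 0.344 -0.721
vertex 2.814 0.45 -1.146
vertex 3.24 1.261 -0.492
endloop
endfacet
facet normal 0.782 0.578 -0.233
outer loop
vertex 3.85 0.344 -0.721
vertex 3.24 1.261 -0.492
vertex 3.844 0.771 0.32
endloop
endfacet
facet normal 0.722 -0.126 0.680
outer loop
vertex 3.792 -0.343 0.168
vertex 3.844 0.771 0.32
vertex 3.146 0.15 0.946
endloop
endfacet
facet normal 0.285 -0.958 0.009
outer loop
vertex 3.155 -0.541 -0.738
vertex 3.792 -0.343 0.168
vertex 2.72 -0.661 0.292
endloop
endfacet
facet normal -0.335 -0.455 -0.825
outer loop
vertex 2.814 0.45 -1.146
vertex 3.155 -0.541 -0.738
vertex 2.116 -0.171 -0.52
endloop
endfacet
facet normal -0.281 0.688 -0.669
outer loop
vertex 3.24 1.261 -0.492
vertex 2.814 0.45 -1.146
vertex 2.168 0.943 -0.368
endloop
endfacet
facet normal 0.372 0.891 0.261
outer loop
vertex 3.844 0.771 0.32
vertex 3.24 1.261 -0.492
vertex 2.805 1.141 0.538
endloop
endfacet

endsolid


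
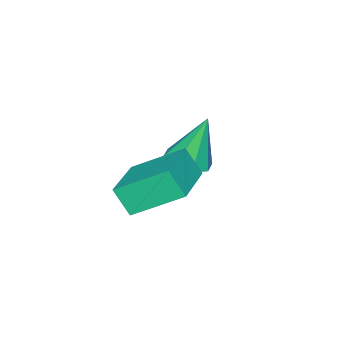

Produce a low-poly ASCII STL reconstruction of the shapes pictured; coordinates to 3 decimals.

solid 
facet normal -0.916 -0.350 -0.198
outer loop
vertex -1.538 2.82 -2.062
vertex -1.572 3.417 -2.961
vertex -0.773 1.375 -3.05
endloop
endfacet
facet normal 0.032 -0.553 0.833
outer loop
vertex 1.132 2.103 -2.639
vertex -1.538 2.82 -2.062
vertex -0.773 1.375 -3.05
endloop
endfacet
facet normal -0.916 -0.350 -0.198
outer loop
vertex -0.773 1.375 -3.05
vertex -1.572 3.417 -2.961
vertex -0.807 1.972 -3.949
endloop
endfacet
facet normal 0.401 -0.756 -0.517
outer loop
vertex -0.807 1.972 -3.949
vertex 1.132 2.103 -2.639
vertex -0.773 1.375 -3.05
endloop
endfacet
facet normal -0.401 0.756 0.517
outer loop
vertex -1.538 2.82 -2.062
vertex 0.333 4.145 -2.55
vertex -1.572 3.417 -2.961
endloop
endfacet
facet normal 0.032 -0.553 0.833
outer loop
vertex 0.367 3.548 -1.651
vertex -1.538 2.82 -2.062
vertex 1.132 2.103 -2.639
endloop
endfacet
facet normal -0.401 0.756 0.517
outer loop
vertex 0.367 3.548 -1.651
vertex 0.333 4.145 -2.55
vertex -1.538 2.82 -2.062
endloop
endfacet
facet normal -0.032 0.553 -0.833
outer loop
vertex -1.572 3.417 -2.961
vertex 0.333 4.145 -2.55
vertex -0.807 1.972 -3.949
endloop
endfacet
facet normal 0.401 -0.756 -0.517
outer loop
vertex 1.098 2.7 -3.538
vertex 1.132 2.103 -2.639
vertex -0.807 1.972 -3.949
endloop
endfacet
facet normal -0.032 0.553 -0.833
outer loop
vertex -0.807 1.972 -3.949
vertex 0.333 4.145 -2.55
vertex 1.098 2.7 -3.538
endloop
endfacet
facet normal 0.916 0.350 0.198
outer loop
vertex 1.098 2.7 -3.538
vertex 0.367 3.548 -1.651
vertex 1.132 2.103 -2.639
endloop
endfacet
facet normal 0.916 0.350 0.198
outer loop
vertex 0.333 4.145 -2.55
vertex 0.367 3.548 -1.651
vertex 1.098 2.7 -3.538
endloop
endfacet
facet normal 0.223 -0.227 -0.948
outer loop
vertex -2.579 1.274 -3.631
vertex -3.111 1.827 -3.889
vertex -2.323 1.834 -3.705
endloop
endfacet
facet normal 0.745 -0.260 0.614
outer loop
vertex -2.579 1.274 -3.631
vertex -2.323 1.834 -3.705
vertex -3.549 2.273 -2.031
endloop
endfacet
facet normal 0.223 -0.228 -0.948
outer loop
vertex -2.323 1.834 -3.705
vertex -3.111 1.827 -3.889
vertex -2.529 2.39 -3.887
endloop
endfacet
facet normal 0.777 0.436 0.454
outer loop
vertex -2.323 1.834 -3.705
vertex -2.529 2.39 -3.887
vertex -3.549 2.273 -2.031
endloop
endfacet
facet normal 0.223 -0.227 -0.948
outer loop
vertex -2.529 2.39 -3.887
vertex -3.111 1.827 -3.889
vertex -3.076 2.616 -4.07
endloop
endfacet
facet normal 0.306 0.925 0.227
outer loop
vertex -2.529 2.39 -3.887
vertex -3.076 2.616 -4.07
vertex -3.549 2.273 -2.031
endloop
endfacet
facet normal 0.223 -0.227 -0.948
outer loop
vertex -3.076 2.616 -4.07
vertex -3.111 1.827 -3.889
vertex -3.644 2.38 -4.147
endloop
endfacet
facet normal -0.390 0.918 0.064
outer loop
vertex -3.076 2.616 -4.07
vertex -3.644 2.38 -4.147
vertex -3.549 2.273 -2.031
endloop
endfacet
facet normal 0.223 -0.228 -0.948
outer loop
vertex -3.644 2.38 -4.147
vertex -3.111 1.827 -3.889
vertex -3.9 1.821 -4.073
endloop
endfacet
facet normal -0.904 0.422 0.062
outer loop
vertex -3.644 2.38 -4.147
vertex -3.9 1.821 -4.073
vertex -3.549 2.273 -2.031
endloop
endfacet
facet normal 0.223 -0.228 -0.948
outer loop
vertex -3.9 1.821 -4.073
vertex -3.111 1.827 -3.889
vertex -3.694 1.265 -3.891
endloop
endfacet
facet normal -0.936 -0.274 0.222
outer loop
vertex -3.9 1.821 -4.073
vertex -3.694 1.265 -3.891
vertex -3.549 2.273 -2.031
endloop
endfacet
facet normal 0.223 -0.228 -0.948
outer loop
vertex -3.694 1.265 -3.891
vertex -3.111 1.827 -3.889
vertex -3.147 1.039 -3.708
endloop
endfacet
facet normal -0.465 -0.762 0.449
outer loop
vertex -3.694 1.265 -3.891
vertex -3.147 1.039 -3.708
vertex -3.549 2.273 -2.031
endloop
endfacet
facet normal 0.223 -0.228 -0.948
outer loop
vertex -3.147 1.039 -3.708
vertex -3.111 1.827 -3.889
vertex -2.579 1.274 -3.631
endloop
endfacet
facet normal 0.230 -0.757 0.612
outer loop
vertex -3.147 1.039 -3.708
vertex -2.579 1.274 -3.631
vertex -3.549 2.273 -2.031
endloop
endfacet

endsolid


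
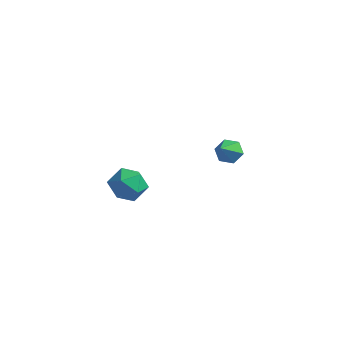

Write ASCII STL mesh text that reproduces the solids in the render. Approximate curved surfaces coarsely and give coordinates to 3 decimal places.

solid 
facet normal -0.170 0.709 -0.684
outer loop
vertex 1.651 3.348 -1.624
vertex 1.236 3.64 -1.218
vertex 1.866 3.8 -1.209
endloop
endfacet
facet normal 0.935 -0.335 -0.119
outer loop
vertex 1.651 3.348 -1.624
vertex 1.866 3.8 -1.209
vertex 1.524 2.44 -0.062
endloop
endfacet
facet normal -0.171 0.711 -0.682
outer loop
vertex 1.866 3.8 -1.209
vertex 1.236 3.64 -1.218
vertex 1.451 4.091 -0.802
endloop
endfacet
facet normal 0.766 0.291 0.573
outer loop
vertex 1.866 3.8 -1.209
vertex 1.451 4.091 -0.802
vertex 1.524 2.44 -0.062
endloop
endfacet
facet normal -0.171 0.711 -0.682
outer loop
vertex 1.451 4.091 -0.802
vertex 1.236 3.64 -1.218
vertex 0.821 3.931 -0.811
endloop
endfacet
facet normal -0.115 0.402 0.908
outer loop
vertex 1.451 4.091 -0.802
vertex 0.821 3.931 -0.811
vertex 1.524 2.44 -0.062
endloop
endfacet
facet normal -0.171 0.711 -0.682
outer loop
vertex 0.821 3.931 -0.811
vertex 1.236 3.64 -1.218
vertex 0.606 3.48 -1.227
endloop
endfacet
facet normal -0.827 -0.113 0.550
outer loop
vertex 0.821 3.931 -0.811
vertex 0.606 3.48 -1.227
vertex 1.524 2.44 -0.062
endloop
endfacet
facet normal -0.170 0.709 -0.684
outer loop
vertex 0.606 3.48 -1.227
vertex 1.236 3.64 -1.218
vertex 1.021 3.188 -1.633
endloop
endfacet
facet normal -0.658 -0.739 -0.141
outer loop
vertex 0.606 3.48 -1.227
vertex 1.021 3.188 -1.633
vertex 1.524 2.44 -0.062
endloop
endfacet
facet normal -0.170 0.709 -0.684
outer loop
vertex 1.021 3.188 -1.633
vertex 1.236 3.64 -1.218
vertex 1.651 3.348 -1.624
endloop
endfacet
facet normal 0.223 -0.851 -0.476
outer loop
vertex 1.021 3.188 -1.633
vertex 1.651 3.348 -1.624
vertex 1.524 2.44 -0.062
endloop
endfacet
facet normal 0.030 -0.050 0.998
outer loop
vertex -0.543 -1.835 0.688
vertex -0.055 -2.595 0.635
vertex 0.36 -1.792 0.663
endloop
endfacet
facet normal -0.008 0.628 0.778
outer loop
vertex -0.543 -1.835 0.688
vertex 0.36 -1.792 0.663
vertex -0.134 -1.205 0.184
endloop
endfacet
facet normal -0.600 0.700 0.387
outer loop
vertex -0.543 -1.835 0.688
vertex -0.134 -1.205 0.184
vertex -0.855 -1.645 -0.139
endloop
endfacet
facet normal -0.929 0.066 0.365
outer loop
vertex -0.543 -1.835 0.688
vertex -0.855 -1.645 -0.139
vertex -0.806 -2.504 0.14
endloop
endfacet
facet normal -0.538 -0.397 0.743
outer loop
vertex -0.543 -1.835 0.688
vertex -0.806 -2.504 0.14
vertex -0.055 -2.595 0.635
endloop
endfacet
facet normal 0.553 0.754 0.355
outer loop
vertex -0.134 -1.205 0.184
vertex 0.36 -1.792 0.663
vertex 0.606 -1.576 -0.18
endloop
endfacet
facet normal 0.614 -0.342 0.711
outer loop
vertex 0.36 -1.792 0.663
vertex -0.055 -2.595 0.635
vertex 0.655 -2.435 0.099
endloop
endfacet
facet normal -0.306 -0.904 0.299
outer loop
vertex -0.055 -2.595 0.635
vertex -0.806 -2.504 0.14
vertex -0.066 -2.875 -0.224
endloop
endfacet
facet normal -0.937 -0.155 -0.313
outer loop
vertex -0.806 -2.504 0.14
vertex -0.855 -1.645 -0.139
vertex -0.56 -2.288 -0.703
endloop
endfacet
facet normal -0.406 0.870 -0.278
outer loop
vertex -0.855 -1.645 -0.139
vertex -0.134 -1.205 0.184
vertex -0.145 -1.485 -0.675
endloop
endfacet
facet normal 0.929 -0.066 -0.365
outer loop
vertex 0.343 -2.245 -0.728
vertex 0.606 -1.576 -0.18
vertex 0.655 -2.435 0.099
endloop
endfacet
facet normal 0.600 -0.700 -0.387
outer loop
vertex 0.343 -2.245 -0.728
vertex 0.655 -2.435 0.099
vertex -0.066 -2.875 -0.224
endloop
endfacet
facet normal 0.008 -0.628 -0.778
outer loop
vertex 0.343 -2.245 -0.728
vertex -0.066 -2.875 -0.224
vertex -0.56 -2.288 -0.703
endloop
endfacet
facet normal -0.030 0.050 -0.998
outer loop
vertex 0.343 -2.245 -0.728
vertex -0.56 -2.288 -0.703
vertex -0.145 -1.485 -0.675
endloop
endfacet
facet normal 0.538 0.397 -0.743
outer loop
vertex 0.343 -2.245 -0.728
vertex -0.145 -1.485 -0.675
vertex 0.606 -1.576 -0.18
endloop
endfacet
facet normal 0.937 0.155 0.313
outer loop
vertex 0.655 -2.435 0.099
vertex 0.606 -1.576 -0.18
vertex 0.36 -1.792 0.663
endloop
endfacet
facet normal 0.406 -0.870 0.278
outer loop
vertex -0.066 -2.875 -0.224
vertex 0.655 -2.435 0.099
vertex -0.055 -2.595 0.635
endloop
endfacet
facet normal -0.553 -0.754 -0.355
outer loop
vertex -0.56 -2.288 -0.703
vertex -0.066 -2.875 -0.224
vertex -0.806 -2.504 0.14
endloop
endfacet
facet normal -0.614 0.342 -0.711
outer loop
vertex -0.145 -1.485 -0.675
vertex -0.56 -2.288 -0.703
vertex -0.855 -1.645 -0.139
endloop
endfacet
facet normal 0.306 0.904 -0.299
outer loop
vertex 0.606 -1.576 -0.18
vertex -0.145 -1.485 -0.675
vertex -0.134 -1.205 0.184
endloop
endfacet

endsolid


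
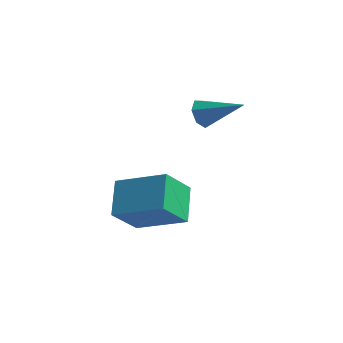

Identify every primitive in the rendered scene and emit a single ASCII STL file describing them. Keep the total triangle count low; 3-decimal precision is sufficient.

solid 
facet normal -0.889 -0.123 -0.441
outer loop
vertex -1.668 2.594 -2.152
vertex -1.85 2.351 -1.717
vertex -1.862 2.867 -1.837
endloop
endfacet
facet normal 0.448 0.794 -0.412
outer loop
vertex -1.668 2.594 -2.152
vertex -1.862 2.867 -1.837
vertex -0.57 2.529 -1.083
endloop
endfacet
facet normal -0.889 -0.123 -0.441
outer loop
vertex -1.862 2.867 -1.837
vertex -1.85 2.351 -1.717
vertex -2.047 2.753 -1.432
endloop
endfacet
facet normal 0.073 0.951 0.301
outer loop
vertex -1.862 2.867 -1.837
vertex -2.047 2.753 -1.432
vertex -0.57 2.529 -1.083
endloop
endfacet
facet normal -0.889 -0.122 -0.442
outer loop
vertex -2.047 2.753 -1.432
vertex -1.85 2.351 -1.717
vertex -2.084 2.335 -1.242
endloop
endfacet
facet normal -0.148 0.420 0.895
outer loop
vertex -2.047 2.753 -1.432
vertex -2.084 2.335 -1.242
vertex -0.57 2.529 -1.083
endloop
endfacet
facet normal -0.889 -0.123 -0.442
outer loop
vertex -2.084 2.335 -1.242
vertex -1.85 2.351 -1.717
vertex -1.945 1.93 -1.409
endloop
endfacet
facet normal -0.046 -0.394 0.918
outer loop
vertex -2.084 2.335 -1.242
vertex -1.945 1.93 -1.409
vertex -0.57 2.529 -1.083
endloop
endfacet
facet normal -0.889 -0.123 -0.442
outer loop
vertex -1.945 1.93 -1.409
vertex -1.85 2.351 -1.717
vertex -1.734 1.842 -1.809
endloop
endfacet
facet normal 0.302 -0.885 0.354
outer loop
vertex -1.945 1.93 -1.409
vertex -1.734 1.842 -1.809
vertex -0.57 2.529 -1.083
endloop
endfacet
facet normal -0.889 -0.123 -0.441
outer loop
vertex -1.734 1.842 -1.809
vertex -1.85 2.351 -1.717
vertex -1.611 2.138 -2.139
endloop
endfacet
facet normal 0.633 -0.679 -0.373
outer loop
vertex -1.734 1.842 -1.809
vertex -1.611 2.138 -2.139
vertex -0.57 2.529 -1.083
endloop
endfacet
facet normal -0.889 -0.124 -0.441
outer loop
vertex -1.611 2.138 -2.139
vertex -1.85 2.351 -1.717
vertex -1.668 2.594 -2.152
endloop
endfacet
facet normal 0.698 0.067 -0.713
outer loop
vertex -1.611 2.138 -2.139
vertex -1.668 2.594 -2.152
vertex -0.57 2.529 -1.083
endloop
endfacet
facet normal -0.915 -0.151 -0.375
outer loop
vertex -2.712 -0.926 -3.115
vertex -2.473 -0.033 -4.058
vertex -2.257 -1.835 -3.86
endloop
endfacet
facet normal -0.181 -0.676 0.714
outer loop
vertex -0.747 -1.587 -3.242
vertex -2.712 -0.926 -3.115
vertex -2.257 -1.835 -3.86
endloop
endfacet
facet normal -0.915 -0.151 -0.375
outer loop
vertex -2.257 -1.835 -3.86
vertex -2.473 -0.033 -4.058
vertex -2.018 -0.942 -4.803
endloop
endfacet
facet normal 0.361 -0.721 -0.592
outer loop
vertex -2.018 -0.942 -4.803
vertex -0.747 -1.587 -3.242
vertex -2.257 -1.835 -3.86
endloop
endfacet
facet normal -0.361 0.721 0.592
outer loop
vertex -2.712 -0.926 -3.115
vertex -0.963 0.215 -3.44
vertex -2.473 -0.033 -4.058
endloop
endfacet
facet normal -0.181 -0.676 0.714
outer loop
vertex -1.202 -0.678 -2.497
vertex -2.712 -0.926 -3.115
vertex -0.747 -1.587 -3.242
endloop
endfacet
facet normal -0.361 0.721 0.592
outer loop
vertex -1.202 -0.678 -2.497
vertex -0.963 0.215 -3.44
vertex -2.712 -0.926 -3.115
endloop
endfacet
facet normal 0.181 0.676 -0.714
outer loop
vertex -2.473 -0.033 -4.058
vertex -0.963 0.215 -3.44
vertex -2.018 -0.942 -4.803
endloop
endfacet
facet normal 0.361 -0.721 -0.592
outer loop
vertex -0.508 -0.694 -4.185
vertex -0.747 -1.587 -3.242
vertex -2.018 -0.942 -4.803
endloop
endfacet
facet normal 0.181 0.676 -0.714
outer loop
vertex -2.018 -0.942 -4.803
vertex -0.963 0.215 -3.44
vertex -0.508 -0.694 -4.185
endloop
endfacet
facet normal 0.915 0.151 0.375
outer loop
vertex -0.508 -0.694 -4.185
vertex -1.202 -0.678 -2.497
vertex -0.747 -1.587 -3.242
endloop
endfacet
facet normal 0.915 0.151 0.375
outer loop
vertex -0.963 0.215 -3.44
vertex -1.202 -0.678 -2.497
vertex -0.508 -0.694 -4.185
endloop
endfacet

endsolid


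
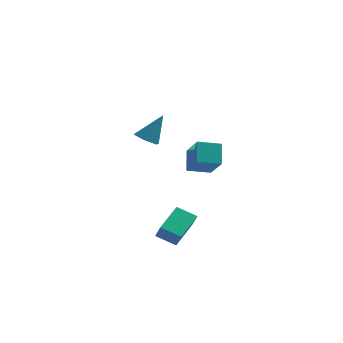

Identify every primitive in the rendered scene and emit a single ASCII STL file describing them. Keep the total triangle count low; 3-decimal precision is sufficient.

solid 
facet normal -0.346 0.461 -0.817
outer loop
vertex 1.524 -1.853 -3.446
vertex 2.408 -1.926 -3.862
vertex 1.134 -3.197 -4.04
endloop
endfacet
facet normal -0.902 0.074 0.425
outer loop
vertex 1.432 -3.594 -3.338
vertex 1.524 -1.853 -3.446
vertex 1.134 -3.197 -4.04
endloop
endfacet
facet normal -0.347 0.462 -0.816
outer loop
vertex 1.134 -3.197 -4.04
vertex 2.408 -1.926 -3.862
vertex 2.018 -3.269 -4.457
endloop
endfacet
facet normal -0.256 -0.884 -0.391
outer loop
vertex 2.018 -3.269 -4.457
vertex 1.432 -3.594 -3.338
vertex 1.134 -3.197 -4.04
endloop
endfacet
facet normal 0.257 0.884 0.391
outer loop
vertex 1.524 -1.853 -3.446
vertex 2.706 -2.323 -3.16
vertex 2.408 -1.926 -3.862
endloop
endfacet
facet normal -0.902 0.074 0.424
outer loop
vertex 1.822 -2.251 -2.743
vertex 1.524 -1.853 -3.446
vertex 1.432 -3.594 -3.338
endloop
endfacet
facet normal 0.257 0.884 0.391
outer loop
vertex 1.822 -2.251 -2.743
vertex 2.706 -2.323 -3.16
vertex 1.524 -1.853 -3.446
endloop
endfacet
facet normal 0.902 -0.074 -0.425
outer loop
vertex 2.408 -1.926 -3.862
vertex 2.706 -2.323 -3.16
vertex 2.018 -3.269 -4.457
endloop
endfacet
facet normal -0.257 -0.884 -0.391
outer loop
vertex 2.316 -3.667 -3.754
vertex 1.432 -3.594 -3.338
vertex 2.018 -3.269 -4.457
endloop
endfacet
facet normal 0.902 -0.074 -0.425
outer loop
vertex 2.018 -3.269 -4.457
vertex 2.706 -2.323 -3.16
vertex 2.316 -3.667 -3.754
endloop
endfacet
facet normal 0.346 -0.462 0.816
outer loop
vertex 2.316 -3.667 -3.754
vertex 1.822 -2.251 -2.743
vertex 1.432 -3.594 -3.338
endloop
endfacet
facet normal 0.347 -0.462 0.816
outer loop
vertex 2.706 -2.323 -3.16
vertex 1.822 -2.251 -2.743
vertex 2.316 -3.667 -3.754
endloop
endfacet
facet normal -0.428 -0.310 -0.849
outer loop
vertex 0.707 -0.627 0.139
vertex 0.238 -0.886 0.47
vertex 0.193 -0.289 0.275
endloop
endfacet
facet normal 0.514 0.844 -0.154
outer loop
vertex 0.707 -0.627 0.139
vertex 0.193 -0.289 0.275
vertex 0.862 -0.434 1.71
endloop
endfacet
facet normal -0.427 -0.310 -0.850
outer loop
vertex 0.193 -0.289 0.275
vertex 0.238 -0.886 0.47
vertex -0.276 -0.548 0.605
endloop
endfacet
facet normal -0.330 0.911 0.246
outer loop
vertex 0.193 -0.289 0.275
vertex -0.276 -0.548 0.605
vertex 0.862 -0.434 1.71
endloop
endfacet
facet normal -0.427 -0.310 -0.849
outer loop
vertex -0.276 -0.548 0.605
vertex 0.238 -0.886 0.47
vertex -0.232 -1.145 0.801
endloop
endfacet
facet normal -0.695 0.178 0.697
outer loop
vertex -0.276 -0.548 0.605
vertex -0.232 -1.145 0.801
vertex 0.862 -0.434 1.71
endloop
endfacet
facet normal -0.427 -0.310 -0.849
outer loop
vertex -0.232 -1.145 0.801
vertex 0.238 -0.886 0.47
vertex 0.282 -1.484 0.666
endloop
endfacet
facet normal -0.216 -0.626 0.749
outer loop
vertex -0.232 -1.145 0.801
vertex 0.282 -1.484 0.666
vertex 0.862 -0.434 1.71
endloop
endfacet
facet normal -0.427 -0.310 -0.849
outer loop
vertex 0.282 -1.484 0.666
vertex 0.238 -0.886 0.47
vertex 0.752 -1.225 0.335
endloop
endfacet
facet normal 0.629 -0.695 0.349
outer loop
vertex 0.282 -1.484 0.666
vertex 0.752 -1.225 0.335
vertex 0.862 -0.434 1.71
endloop
endfacet
facet normal -0.428 -0.310 -0.849
outer loop
vertex 0.752 -1.225 0.335
vertex 0.238 -0.886 0.47
vertex 0.707 -0.627 0.139
endloop
endfacet
facet normal 0.994 0.041 -0.103
outer loop
vertex 0.752 -1.225 0.335
vertex 0.707 -0.627 0.139
vertex 0.862 -0.434 1.71
endloop
endfacet
facet normal -0.896 -0.397 0.201
outer loop
vertex 1.977 1.19 -1.574
vertex 1.824 1.975 -0.706
vertex 1.322 2.164 -2.571
endloop
endfacet
facet normal 0.130 -0.665 -0.735
outer loop
vertex 2.316 2.605 -2.794
vertex 1.977 1.19 -1.574
vertex 1.322 2.164 -2.571
endloop
endfacet
facet normal -0.896 -0.397 0.201
outer loop
vertex 1.322 2.164 -2.571
vertex 1.824 1.975 -0.706
vertex 1.169 2.949 -1.703
endloop
endfacet
facet normal -0.426 0.632 -0.647
outer loop
vertex 1.169 2.949 -1.703
vertex 2.316 2.605 -2.794
vertex 1.322 2.164 -2.571
endloop
endfacet
facet normal 0.426 -0.632 0.647
outer loop
vertex 1.977 1.19 -1.574
vertex 2.818 2.416 -0.929
vertex 1.824 1.975 -0.706
endloop
endfacet
facet normal 0.130 -0.665 -0.735
outer loop
vertex 2.971 1.631 -1.797
vertex 1.977 1.19 -1.574
vertex 2.316 2.605 -2.794
endloop
endfacet
facet normal 0.426 -0.632 0.647
outer loop
vertex 2.971 1.631 -1.797
vertex 2.818 2.416 -0.929
vertex 1.977 1.19 -1.574
endloop
endfacet
facet normal -0.130 0.665 0.735
outer loop
vertex 1.824 1.975 -0.706
vertex 2.818 2.416 -0.929
vertex 1.169 2.949 -1.703
endloop
endfacet
facet normal -0.426 0.632 -0.647
outer loop
vertex 2.163 3.39 -1.926
vertex 2.316 2.605 -2.794
vertex 1.169 2.949 -1.703
endloop
endfacet
facet normal -0.130 0.665 0.735
outer loop
vertex 1.169 2.949 -1.703
vertex 2.818 2.416 -0.929
vertex 2.163 3.39 -1.926
endloop
endfacet
facet normal 0.896 0.397 -0.201
outer loop
vertex 2.163 3.39 -1.926
vertex 2.971 1.631 -1.797
vertex 2.316 2.605 -2.794
endloop
endfacet
facet normal 0.896 0.397 -0.201
outer loop
vertex 2.818 2.416 -0.929
vertex 2.971 1.631 -1.797
vertex 2.163 3.39 -1.926
endloop
endfacet

endsolid


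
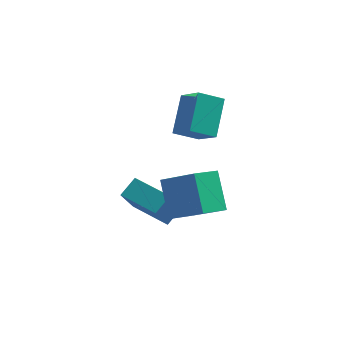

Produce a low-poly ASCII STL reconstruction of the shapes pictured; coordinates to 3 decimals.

solid 
facet normal -0.636 -0.667 0.388
outer loop
vertex 3.214 -0.885 0.744
vertex 1.648 -0.141 -0.545
vertex 3.756 -2.239 -0.697
endloop
endfacet
facet normal 0.725 -0.345 0.597
outer loop
vertex 4.672 -1.279 -1.255
vertex 3.214 -0.885 0.744
vertex 3.756 -2.239 -0.697
endloop
endfacet
facet normal -0.636 -0.667 0.388
outer loop
vertex 3.756 -2.239 -0.697
vertex 1.648 -0.141 -0.545
vertex 2.19 -1.495 -1.986
endloop
endfacet
facet normal 0.264 -0.661 -0.703
outer loop
vertex 2.19 -1.495 -1.986
vertex 4.672 -1.279 -1.255
vertex 3.756 -2.239 -0.697
endloop
endfacet
facet normal -0.264 0.661 0.703
outer loop
vertex 3.214 -0.885 0.744
vertex 2.564 0.819 -1.103
vertex 1.648 -0.141 -0.545
endloop
endfacet
facet normal 0.725 -0.345 0.597
outer loop
vertex 4.13 0.075 0.186
vertex 3.214 -0.885 0.744
vertex 4.672 -1.279 -1.255
endloop
endfacet
facet normal -0.264 0.661 0.703
outer loop
vertex 4.13 0.075 0.186
vertex 2.564 0.819 -1.103
vertex 3.214 -0.885 0.744
endloop
endfacet
facet normal -0.725 0.345 -0.597
outer loop
vertex 1.648 -0.141 -0.545
vertex 2.564 0.819 -1.103
vertex 2.19 -1.495 -1.986
endloop
endfacet
facet normal 0.264 -0.661 -0.703
outer loop
vertex 3.106 -0.535 -2.544
vertex 4.672 -1.279 -1.255
vertex 2.19 -1.495 -1.986
endloop
endfacet
facet normal -0.725 0.345 -0.597
outer loop
vertex 2.19 -1.495 -1.986
vertex 2.564 0.819 -1.103
vertex 3.106 -0.535 -2.544
endloop
endfacet
facet normal 0.636 0.667 -0.388
outer loop
vertex 3.106 -0.535 -2.544
vertex 4.13 0.075 0.186
vertex 4.672 -1.279 -1.255
endloop
endfacet
facet normal 0.636 0.667 -0.388
outer loop
vertex 2.564 0.819 -1.103
vertex 4.13 0.075 0.186
vertex 3.106 -0.535 -2.544
endloop
endfacet
facet normal -0.485 -0.709 -0.513
outer loop
vertex 1.47 -0.474 -2.64
vertex -0.245 0.627 -2.54
vertex 1.902 0.34 -4.174
endloop
endfacet
facet normal 0.840 -0.540 -0.050
outer loop
vertex 2.445 1.133 -3.6
vertex 1.47 -0.474 -2.64
vertex 1.902 0.34 -4.174
endloop
endfacet
facet normal -0.485 -0.709 -0.512
outer loop
vertex 1.902 0.34 -4.174
vertex -0.245 0.627 -2.54
vertex 0.188 1.44 -4.074
endloop
endfacet
facet normal 0.242 0.455 -0.857
outer loop
vertex 0.188 1.44 -4.074
vertex 2.445 1.133 -3.6
vertex 1.902 0.34 -4.174
endloop
endfacet
facet normal -0.242 -0.455 0.857
outer loop
vertex 1.47 -0.474 -2.64
vertex 0.298 1.42 -1.966
vertex -0.245 0.627 -2.54
endloop
endfacet
facet normal 0.841 -0.539 -0.048
outer loop
vertex 2.012 0.32 -2.066
vertex 1.47 -0.474 -2.64
vertex 2.445 1.133 -3.6
endloop
endfacet
facet normal -0.242 -0.455 0.857
outer loop
vertex 2.012 0.32 -2.066
vertex 0.298 1.42 -1.966
vertex 1.47 -0.474 -2.64
endloop
endfacet
facet normal -0.840 0.540 0.049
outer loop
vertex -0.245 0.627 -2.54
vertex 0.298 1.42 -1.966
vertex 0.188 1.44 -4.074
endloop
endfacet
facet normal 0.242 0.455 -0.857
outer loop
vertex 0.73 2.234 -3.5
vertex 2.445 1.133 -3.6
vertex 0.188 1.44 -4.074
endloop
endfacet
facet normal -0.841 0.539 0.049
outer loop
vertex 0.188 1.44 -4.074
vertex 0.298 1.42 -1.966
vertex 0.73 2.234 -3.5
endloop
endfacet
facet normal 0.485 0.709 0.512
outer loop
vertex 0.73 2.234 -3.5
vertex 2.012 0.32 -2.066
vertex 2.445 1.133 -3.6
endloop
endfacet
facet normal 0.485 0.709 0.513
outer loop
vertex 0.298 1.42 -1.966
vertex 2.012 0.32 -2.066
vertex 0.73 2.234 -3.5
endloop
endfacet
facet normal -0.839 -0.276 0.469
outer loop
vertex 2.794 1.092 1.914
vertex 2.977 2.726 3.204
vertex 1.919 2.004 0.884
endloop
endfacet
facet normal -0.088 -0.782 -0.618
outer loop
vertex 3.043 2.374 0.256
vertex 2.794 1.092 1.914
vertex 1.919 2.004 0.884
endloop
endfacet
facet normal -0.839 -0.276 0.469
outer loop
vertex 1.919 2.004 0.884
vertex 2.977 2.726 3.204
vertex 2.102 3.638 2.175
endloop
endfacet
facet normal -0.537 0.559 -0.632
outer loop
vertex 2.102 3.638 2.175
vertex 3.043 2.374 0.256
vertex 1.919 2.004 0.884
endloop
endfacet
facet normal 0.537 -0.559 0.632
outer loop
vertex 2.794 1.092 1.914
vertex 4.101 3.096 2.576
vertex 2.977 2.726 3.204
endloop
endfacet
facet normal -0.088 -0.782 -0.618
outer loop
vertex 3.918 1.462 1.285
vertex 2.794 1.092 1.914
vertex 3.043 2.374 0.256
endloop
endfacet
facet normal 0.537 -0.559 0.631
outer loop
vertex 3.918 1.462 1.285
vertex 4.101 3.096 2.576
vertex 2.794 1.092 1.914
endloop
endfacet
facet normal 0.088 0.781 0.618
outer loop
vertex 2.977 2.726 3.204
vertex 4.101 3.096 2.576
vertex 2.102 3.638 2.175
endloop
endfacet
facet normal -0.537 0.559 -0.632
outer loop
vertex 3.226 4.008 1.546
vertex 3.043 2.374 0.256
vertex 2.102 3.638 2.175
endloop
endfacet
facet normal 0.088 0.782 0.617
outer loop
vertex 2.102 3.638 2.175
vertex 4.101 3.096 2.576
vertex 3.226 4.008 1.546
endloop
endfacet
facet normal 0.839 0.276 -0.469
outer loop
vertex 3.226 4.008 1.546
vertex 3.918 1.462 1.285
vertex 3.043 2.374 0.256
endloop
endfacet
facet normal 0.839 0.276 -0.468
outer loop
vertex 4.101 3.096 2.576
vertex 3.918 1.462 1.285
vertex 3.226 4.008 1.546
endloop
endfacet

endsolid
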